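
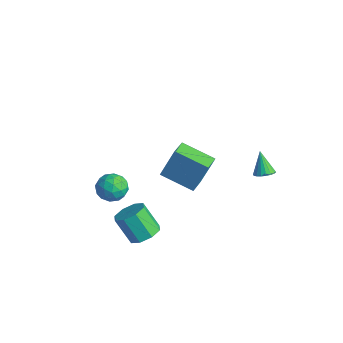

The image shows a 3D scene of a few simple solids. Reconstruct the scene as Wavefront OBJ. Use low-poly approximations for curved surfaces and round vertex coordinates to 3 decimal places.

v 2.684 3.526 -0.191
v 3.184 3.276 0.12
v 1.956 3.714 1.131
v 3.245 3.554 0.114
v 3.196 3.827 0.048
v 3.044 4.04 -0.065
v 2.822 4.151 -0.203
v 2.572 4.139 -0.339
v 2.344 4.005 -0.446
v 2.183 3.777 -0.502
v 2.122 3.499 -0.496
v 2.171 3.226 -0.43
v 2.323 3.013 -0.317
v 2.545 2.902 -0.178
v 2.795 2.914 -0.042
v 3.023 3.047 0.064
v -3.524 -2.506 -2.687
v -2.585 -2.203 -2.845
v -2.975 -3.737 -1.795
v -2.036 -3.434 -1.953
v -2.649 -2.888 -1.383
v -2.988 -2.127 -1.934
v -2.572 -3.813 -2.706
v -2.911 -3.052 -3.257
v -1.997 -3.01 -2.857
v -2.044 -2.439 -2.039
v -3.516 -3.501 -2.601
v -3.563 -2.93 -1.783
v -3.103 -2.246 -2.844
v -2.457 -3.694 -1.796
v -2.817 -3.373 -1.46
v -2.266 -3.194 -1.553
v -3.339 -2.202 -2.309
v -2.788 -2.024 -2.402
v -2.825 -2.426 -1.542
v -2.772 -3.916 -2.238
v -2.221 -3.738 -2.331
v -3.294 -2.746 -3.087
v -2.743 -2.567 -3.18
v -2.735 -3.514 -3.098
v -2.205 -2.542 -2.944
v -1.883 -3.266 -2.42
v -2.198 -3.489 -2.863
v -2.397 -3.042 -3.187
v -2.233 -2.207 -2.463
v -1.911 -2.93 -1.939
v -2.27 -2.609 -1.604
v -2.47 -2.162 -1.928
v -1.888 -2.681 -2.47
v -3.649 -3.01 -2.701
v -3.327 -3.733 -2.177
v -3.09 -3.778 -2.712
v -3.29 -3.331 -3.036
v -3.677 -2.674 -2.22
v -3.355 -3.398 -1.696
v -3.163 -2.898 -1.453
v -3.362 -2.451 -1.777
v -3.672 -3.259 -2.17
v 1.744 -3.699 -2.476
v 2.301 -3.114 -1.957
v 1.373 -3.536 -0.485
v 0.816 -4.121 -1.004
v 1.712 -2.772 -2.231
v 0.783 -3.193 -0.759
v 1.141 -2.973 -2.648
v 0.213 -3.394 -1.177
v 0.924 -3.599 -2.964
v -0.004 -4.02 -1.493
v 1.187 -4.284 -2.995
v 0.259 -4.706 -1.523
v 1.777 -4.627 -2.721
v 0.848 -5.048 -1.249
v 2.347 -4.426 -2.303
v 1.419 -4.847 -0.832
v 2.564 -3.8 -1.987
v 1.636 -4.221 -0.516
v 1.553 -2.601 2.05
v 1.821 -1.846 3.861
v 0.818 -1.623 1.751
v 1.086 -0.868 3.562
v 3.194 -1.572 1.378
v 3.462 -0.817 3.189
v 2.459 -0.594 1.079
v 2.727 0.161 2.89
f 2 1 4
f 2 4 3
f 4 1 5
f 4 5 3
f 5 1 6
f 5 6 3
f 6 1 7
f 6 7 3
f 7 1 8
f 7 8 3
f 8 1 9
f 8 9 3
f 9 1 10
f 9 10 3
f 10 1 11
f 10 11 3
f 11 1 12
f 11 12 3
f 12 1 13
f 12 13 3
f 13 1 14
f 13 14 3
f 14 1 15
f 14 15 3
f 15 1 16
f 15 16 3
f 16 1 2
f 16 2 3
f 17 54 33
f 54 28 57
f 33 57 22
f 54 57 33
f 17 33 29
f 33 22 34
f 29 34 18
f 33 34 29
f 17 29 38
f 29 18 39
f 38 39 24
f 29 39 38
f 17 38 50
f 38 24 53
f 50 53 27
f 38 53 50
f 17 50 54
f 50 27 58
f 54 58 28
f 50 58 54
f 18 34 45
f 34 22 48
f 45 48 26
f 34 48 45
f 22 57 35
f 57 28 56
f 35 56 21
f 57 56 35
f 28 58 55
f 58 27 51
f 55 51 19
f 58 51 55
f 27 53 52
f 53 24 40
f 52 40 23
f 53 40 52
f 24 39 44
f 39 18 41
f 44 41 25
f 39 41 44
f 20 46 32
f 46 26 47
f 32 47 21
f 46 47 32
f 20 32 30
f 32 21 31
f 30 31 19
f 32 31 30
f 20 30 37
f 30 19 36
f 37 36 23
f 30 36 37
f 20 37 42
f 37 23 43
f 42 43 25
f 37 43 42
f 20 42 46
f 42 25 49
f 46 49 26
f 42 49 46
f 21 47 35
f 47 26 48
f 35 48 22
f 47 48 35
f 19 31 55
f 31 21 56
f 55 56 28
f 31 56 55
f 23 36 52
f 36 19 51
f 52 51 27
f 36 51 52
f 25 43 44
f 43 23 40
f 44 40 24
f 43 40 44
f 26 49 45
f 49 25 41
f 45 41 18
f 49 41 45
f 60 59 63
f 60 63 61
f 61 63 64
f 61 64 62
f 63 59 65
f 63 65 64
f 64 65 66
f 64 66 62
f 65 59 67
f 65 67 66
f 66 67 68
f 66 68 62
f 67 59 69
f 67 69 68
f 68 69 70
f 68 70 62
f 69 59 71
f 69 71 70
f 70 71 72
f 70 72 62
f 71 59 73
f 71 73 72
f 72 73 74
f 72 74 62
f 73 59 75
f 73 75 74
f 74 75 76
f 74 76 62
f 75 59 60
f 75 60 76
f 76 60 61
f 76 61 62
f 78 80 77
f 81 78 77
f 77 80 79
f 79 81 77
f 78 84 80
f 82 78 81
f 82 84 78
f 80 84 79
f 83 81 79
f 79 84 83
f 83 82 81
f 84 82 83



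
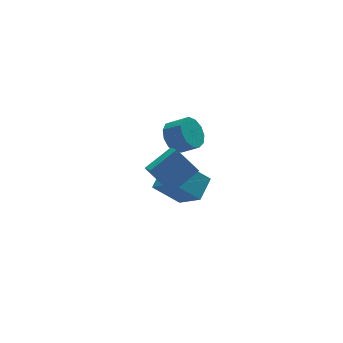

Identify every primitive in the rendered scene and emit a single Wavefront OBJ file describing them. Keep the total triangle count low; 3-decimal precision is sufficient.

v -2.003 0.612 2.918
v -1.536 0.301 2.114
v -0.87 -0.364 2.759
v -1.337 -0.052 3.562
v -1.262 0.747 2.291
v -0.596 0.082 2.935
v -1.223 1.15 2.666
v -0.557 0.485 3.311
v -1.431 1.382 3.122
v -0.766 0.717 3.766
v -1.822 1.37 3.512
v -1.156 0.705 4.157
v -2.269 1.117 3.714
v -1.604 0.453 4.358
v -2.632 0.705 3.663
v -1.967 0.04 4.307
v -2.795 0.262 3.376
v -2.13 -0.402 4.02
v -2.707 -0.069 2.943
v -2.042 -0.733 3.587
v -2.395 -0.184 2.502
v -1.729 -0.848 3.146
v -1.958 -0.046 2.193
v -1.293 -0.71 2.837
v -4.096 -0.829 2.174
v -2.48 -0.561 2.988
v -3.981 0.053 1.654
v -2.364 0.321 2.468
v -3.296 -1.701 0.872
v -1.679 -1.433 1.686
v -3.18 -0.819 0.352
v -1.564 -0.551 1.166
v -0.339 0.924 -3.083
v -1.632 1.584 -1.781
v -0.827 2.367 -4.3
v -2.12 3.027 -2.998
v 0.74 1.813 -2.462
v -0.553 2.473 -1.16
v 0.252 3.256 -3.679
v -1.041 3.916 -2.377
f 2 1 5
f 2 5 3
f 3 5 6
f 3 6 4
f 5 1 7
f 5 7 6
f 6 7 8
f 6 8 4
f 7 1 9
f 7 9 8
f 8 9 10
f 8 10 4
f 9 1 11
f 9 11 10
f 10 11 12
f 10 12 4
f 11 1 13
f 11 13 12
f 12 13 14
f 12 14 4
f 13 1 15
f 13 15 14
f 14 15 16
f 14 16 4
f 15 1 17
f 15 17 16
f 16 17 18
f 16 18 4
f 17 1 19
f 17 19 18
f 18 19 20
f 18 20 4
f 19 1 21
f 19 21 20
f 20 21 22
f 20 22 4
f 21 1 23
f 21 23 22
f 22 23 24
f 22 24 4
f 23 1 2
f 23 2 24
f 24 2 3
f 24 3 4
f 26 28 25
f 29 26 25
f 25 28 27
f 27 29 25
f 26 32 28
f 30 26 29
f 30 32 26
f 28 32 27
f 31 29 27
f 27 32 31
f 31 30 29
f 32 30 31
f 34 36 33
f 37 34 33
f 33 36 35
f 35 37 33
f 34 40 36
f 38 34 37
f 38 40 34
f 36 40 35
f 39 37 35
f 35 40 39
f 39 38 37
f 40 38 39



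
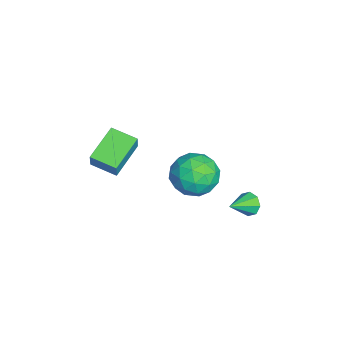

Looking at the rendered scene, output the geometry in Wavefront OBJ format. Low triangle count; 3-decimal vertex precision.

v 0.404 -3.05 2.031
v 0.731 -3.038 2.773
v 0.858 -2.083 1.816
v 1.185 -2.071 2.557
v 1.675 -3.769 1.483
v 2.002 -3.757 2.224
v 2.129 -2.802 1.267
v 2.456 -2.79 2.009
v 1.895 1.995 -0.59
v 2.194 1.967 -1.026
v 2.585 1.265 -0.07
v 2.315 2.26 -0.774
v 2.19 2.399 -0.414
v 1.892 2.3 -0.156
v 1.596 2.023 -0.153
v 1.475 1.729 -0.405
v 1.601 1.591 -0.766
v 1.898 1.689 -1.023
v -0.85 0.352 -0.606
v -0.023 0.951 -0.468
v 0.143 -0.971 -0.812
v 0.97 -0.372 -0.674
v 0.338 -0.568 0.116
v -0.275 0.25 0.243
v 0.395 -0.27 -1.523
v -0.218 0.548 -1.396
v 0.747 0.567 -1.035
v 0.711 0.383 -0.022
v -0.591 -0.403 -1.258
v -0.627 -0.587 -0.245
v -0.524 0.768 -0.519
v 0.644 -0.788 -0.761
v 0.272 -0.903 -0.297
v 0.759 -0.551 -0.216
v -0.672 0.356 -0.101
v -0.186 0.708 -0.02
v 0.026 -0.185 0.324
v 0.306 -0.728 -1.26
v 0.792 -0.376 -1.179
v -0.639 0.531 -1.064
v -0.152 0.883 -0.983
v 0.094 0.165 -1.604
v 0.415 0.894 -0.771
v 0.998 0.116 -0.892
v 0.661 0.176 -1.392
v 0.3 0.657 -1.317
v 0.394 0.786 -0.176
v 0.978 0.008 -0.297
v 0.607 -0.107 0.168
v 0.246 0.374 0.242
v 0.846 0.56 -0.509
v -0.858 -0.028 -0.983
v -0.274 -0.806 -1.104
v -0.126 -0.394 -1.522
v -0.487 0.087 -1.448
v -0.878 -0.136 -0.388
v -0.295 -0.914 -0.509
v -0.18 -0.677 0.037
v -0.541 -0.196 0.112
v -0.726 -0.58 -0.771
f 2 4 1
f 5 2 1
f 1 4 3
f 3 5 1
f 2 8 4
f 6 2 5
f 6 8 2
f 4 8 3
f 7 5 3
f 3 8 7
f 7 6 5
f 8 6 7
f 10 9 12
f 10 12 11
f 12 9 13
f 12 13 11
f 13 9 14
f 13 14 11
f 14 9 15
f 14 15 11
f 15 9 16
f 15 16 11
f 16 9 17
f 16 17 11
f 17 9 18
f 17 18 11
f 18 9 10
f 18 10 11
f 19 56 35
f 56 30 59
f 35 59 24
f 56 59 35
f 19 35 31
f 35 24 36
f 31 36 20
f 35 36 31
f 19 31 40
f 31 20 41
f 40 41 26
f 31 41 40
f 19 40 52
f 40 26 55
f 52 55 29
f 40 55 52
f 19 52 56
f 52 29 60
f 56 60 30
f 52 60 56
f 20 36 47
f 36 24 50
f 47 50 28
f 36 50 47
f 24 59 37
f 59 30 58
f 37 58 23
f 59 58 37
f 30 60 57
f 60 29 53
f 57 53 21
f 60 53 57
f 29 55 54
f 55 26 42
f 54 42 25
f 55 42 54
f 26 41 46
f 41 20 43
f 46 43 27
f 41 43 46
f 22 48 34
f 48 28 49
f 34 49 23
f 48 49 34
f 22 34 32
f 34 23 33
f 32 33 21
f 34 33 32
f 22 32 39
f 32 21 38
f 39 38 25
f 32 38 39
f 22 39 44
f 39 25 45
f 44 45 27
f 39 45 44
f 22 44 48
f 44 27 51
f 48 51 28
f 44 51 48
f 23 49 37
f 49 28 50
f 37 50 24
f 49 50 37
f 21 33 57
f 33 23 58
f 57 58 30
f 33 58 57
f 25 38 54
f 38 21 53
f 54 53 29
f 38 53 54
f 27 45 46
f 45 25 42
f 46 42 26
f 45 42 46
f 28 51 47
f 51 27 43
f 47 43 20
f 51 43 47



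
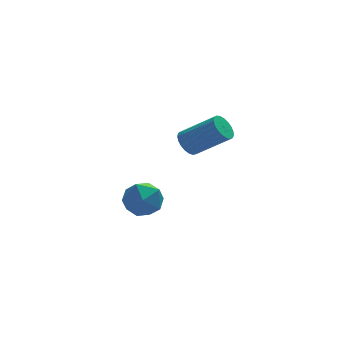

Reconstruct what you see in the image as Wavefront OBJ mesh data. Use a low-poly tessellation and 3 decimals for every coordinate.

v -3.383 3.172 -2.646
v -2.641 3.264 -3.339
v -2.959 1.596 -2.401
v -2.217 1.688 -3.094
v -2.145 2.176 -2.201
v -2.407 3.15 -2.353
v -3.193 1.71 -3.387
v -3.455 2.684 -3.539
v -2.523 2.36 -3.797
v -1.875 2.648 -3.064
v -3.725 2.212 -2.676
v -3.077 2.5 -1.943
v -1.321 0.521 1.425
v -1.041 0.224 0.919
v 0.302 -0.398 2.03
v 0.021 -0.101 2.535
v -0.923 0.467 0.914
v 0.419 -0.155 2.024
v -0.874 0.72 0.996
v 0.468 0.098 2.107
v -0.903 0.938 1.153
v 0.439 0.316 2.264
v -1.004 1.085 1.357
v 0.338 0.462 2.468
v -1.16 1.133 1.572
v 0.183 0.511 2.683
v -1.343 1.076 1.762
v -0.001 0.454 2.873
v -1.523 0.923 1.894
v -0.181 0.301 3.005
v -1.668 0.701 1.944
v -0.326 0.078 3.055
v -1.753 0.447 1.905
v -0.411 -0.175 3.016
v -1.763 0.206 1.782
v -0.421 -0.416 2.893
v -1.697 0.02 1.598
v -0.355 -0.602 2.709
v -1.566 -0.08 1.384
v -0.224 -0.702 2.494
v -1.392 -0.075 1.176
v -0.05 -0.698 2.287
v -1.207 0.032 1.012
v 0.136 -0.59 2.123
f 1 12 6
f 1 6 2
f 1 2 8
f 1 8 11
f 1 11 12
f 2 6 10
f 6 12 5
f 12 11 3
f 11 8 7
f 8 2 9
f 4 10 5
f 4 5 3
f 4 3 7
f 4 7 9
f 4 9 10
f 5 10 6
f 3 5 12
f 7 3 11
f 9 7 8
f 10 9 2
f 14 13 17
f 14 17 15
f 15 17 18
f 15 18 16
f 17 13 19
f 17 19 18
f 18 19 20
f 18 20 16
f 19 13 21
f 19 21 20
f 20 21 22
f 20 22 16
f 21 13 23
f 21 23 22
f 22 23 24
f 22 24 16
f 23 13 25
f 23 25 24
f 24 25 26
f 24 26 16
f 25 13 27
f 25 27 26
f 26 27 28
f 26 28 16
f 27 13 29
f 27 29 28
f 28 29 30
f 28 30 16
f 29 13 31
f 29 31 30
f 30 31 32
f 30 32 16
f 31 13 33
f 31 33 32
f 32 33 34
f 32 34 16
f 33 13 35
f 33 35 34
f 34 35 36
f 34 36 16
f 35 13 37
f 35 37 36
f 36 37 38
f 36 38 16
f 37 13 39
f 37 39 38
f 38 39 40
f 38 40 16
f 39 13 41
f 39 41 40
f 40 41 42
f 40 42 16
f 41 13 43
f 41 43 42
f 42 43 44
f 42 44 16
f 43 13 14
f 43 14 44
f 44 14 15
f 44 15 16



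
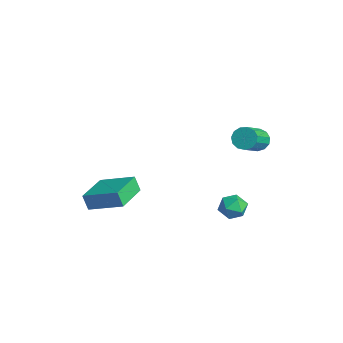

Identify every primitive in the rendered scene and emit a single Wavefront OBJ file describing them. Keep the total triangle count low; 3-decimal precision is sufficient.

v -2.569 -3.252 -2.667
v -2.834 -3.41 -1.907
v -1.438 -2.065 -2.025
v -1.703 -2.224 -1.265
v -1.297 -4.556 -2.495
v -1.562 -4.715 -1.735
v -0.166 -3.37 -1.853
v -0.431 -3.528 -1.093
v 1.763 1.987 2.202
v 2.08 2.435 2.419
v 2.873 1.461 3.274
v 2.557 1.013 3.058
v 1.818 2.399 2.621
v 2.612 1.425 3.476
v 1.539 2.232 2.69
v 2.333 1.258 3.545
v 1.331 1.987 2.604
v 2.125 1.014 3.459
v 1.26 1.742 2.391
v 2.054 0.769 3.246
v 1.349 1.575 2.118
v 2.143 0.601 2.973
v 1.57 1.539 1.871
v 2.363 0.565 2.727
v 1.851 1.644 1.73
v 2.645 0.67 2.586
v 2.105 1.859 1.739
v 2.899 0.885 2.594
v 2.25 2.114 1.895
v 3.044 1.14 2.75
v 2.241 2.329 2.148
v 3.035 1.355 3.004
v 2.291 0.252 -0.881
v 2.552 0.698 -0.417
v 3.328 0.022 -1.243
v 3.589 0.468 -0.779
v 3.3 -0.126 -0.566
v 2.659 0.016 -0.342
v 3.221 0.704 -1.318
v 2.58 0.846 -1.094
v 3.127 0.977 -0.687
v 3.175 0.464 -0.222
v 2.705 0.256 -1.438
v 2.753 -0.257 -0.973
f 2 4 1
f 5 2 1
f 1 4 3
f 3 5 1
f 2 8 4
f 6 2 5
f 6 8 2
f 4 8 3
f 7 5 3
f 3 8 7
f 7 6 5
f 8 6 7
f 10 9 13
f 10 13 11
f 11 13 14
f 11 14 12
f 13 9 15
f 13 15 14
f 14 15 16
f 14 16 12
f 15 9 17
f 15 17 16
f 16 17 18
f 16 18 12
f 17 9 19
f 17 19 18
f 18 19 20
f 18 20 12
f 19 9 21
f 19 21 20
f 20 21 22
f 20 22 12
f 21 9 23
f 21 23 22
f 22 23 24
f 22 24 12
f 23 9 25
f 23 25 24
f 24 25 26
f 24 26 12
f 25 9 27
f 25 27 26
f 26 27 28
f 26 28 12
f 27 9 29
f 27 29 28
f 28 29 30
f 28 30 12
f 29 9 31
f 29 31 30
f 30 31 32
f 30 32 12
f 31 9 10
f 31 10 32
f 32 10 11
f 32 11 12
f 33 44 38
f 33 38 34
f 33 34 40
f 33 40 43
f 33 43 44
f 34 38 42
f 38 44 37
f 44 43 35
f 43 40 39
f 40 34 41
f 36 42 37
f 36 37 35
f 36 35 39
f 36 39 41
f 36 41 42
f 37 42 38
f 35 37 44
f 39 35 43
f 41 39 40
f 42 41 34



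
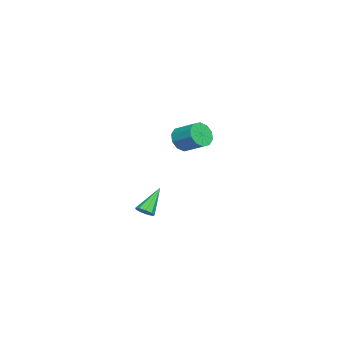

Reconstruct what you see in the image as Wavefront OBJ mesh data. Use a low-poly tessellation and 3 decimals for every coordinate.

v 3.859 -0.94 -0.909
v 4.258 -0.796 -0.625
v 2.821 -0.46 0.309
v 4.149 -0.53 -0.823
v 3.905 -0.455 -1.06
v 3.639 -0.608 -1.227
v 3.476 -0.916 -1.245
v 3.492 -1.235 -1.105
v 3.68 -1.416 -0.874
v 3.951 -1.375 -0.658
v 4.179 -1.13 -0.56
v -3.211 -0.842 1.353
v -2.503 -0.954 0.976
v -2.001 0.15 1.59
v -2.709 0.262 1.967
v -2.788 -0.663 0.685
v -2.286 0.441 1.3
v -3.235 -0.44 0.65
v -2.733 0.664 1.264
v -3.673 -0.371 0.883
v -3.171 0.734 1.497
v -3.934 -0.482 1.295
v -3.432 0.623 1.91
v -3.919 -0.73 1.73
v -3.417 0.374 2.344
v -3.634 -1.021 2.02
v -3.132 0.083 2.635
v -3.187 -1.244 2.056
v -2.685 -0.14 2.67
v -2.749 -1.314 1.823
v -2.247 -0.209 2.437
v -2.488 -1.203 1.41
v -1.986 -0.098 2.025
f 2 1 4
f 2 4 3
f 4 1 5
f 4 5 3
f 5 1 6
f 5 6 3
f 6 1 7
f 6 7 3
f 7 1 8
f 7 8 3
f 8 1 9
f 8 9 3
f 9 1 10
f 9 10 3
f 10 1 11
f 10 11 3
f 11 1 2
f 11 2 3
f 13 12 16
f 13 16 14
f 14 16 17
f 14 17 15
f 16 12 18
f 16 18 17
f 17 18 19
f 17 19 15
f 18 12 20
f 18 20 19
f 19 20 21
f 19 21 15
f 20 12 22
f 20 22 21
f 21 22 23
f 21 23 15
f 22 12 24
f 22 24 23
f 23 24 25
f 23 25 15
f 24 12 26
f 24 26 25
f 25 26 27
f 25 27 15
f 26 12 28
f 26 28 27
f 27 28 29
f 27 29 15
f 28 12 30
f 28 30 29
f 29 30 31
f 29 31 15
f 30 12 32
f 30 32 31
f 31 32 33
f 31 33 15
f 32 12 13
f 32 13 33
f 33 13 14
f 33 14 15



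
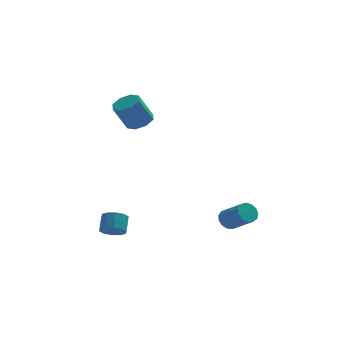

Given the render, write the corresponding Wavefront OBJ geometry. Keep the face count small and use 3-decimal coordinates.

v -2.125 3.233 2.475
v -1.441 3.47 2.861
v -2.192 3.203 4.352
v -2.875 2.967 3.965
v -1.832 3.948 2.75
v -2.583 3.681 4.241
v -2.394 4.008 2.478
v -3.145 3.741 3.968
v -2.798 3.614 2.203
v -3.549 3.347 3.694
v -2.808 2.997 2.088
v -3.559 2.73 3.579
v -2.417 2.519 2.199
v -3.168 2.252 3.69
v -1.855 2.459 2.472
v -2.606 2.192 3.962
v -1.451 2.853 2.746
v -2.202 2.586 4.237
v -3.742 -0.489 -3.768
v -3.29 -0.912 -3.4
v -3.146 -0.153 -2.704
v -3.598 0.269 -3.072
v -3.052 -0.683 -3.699
v -2.908 0.076 -3.003
v -3.078 -0.381 -4.024
v -2.934 0.378 -3.327
v -3.357 -0.119 -4.251
v -3.213 0.64 -3.555
v -3.783 0.001 -4.294
v -3.64 0.76 -3.598
v -4.194 -0.067 -4.136
v -4.05 0.692 -3.44
v -4.432 -0.296 -3.837
v -4.288 0.463 -3.141
v -4.406 -0.598 -3.513
v -4.262 0.161 -2.816
v -4.127 -0.86 -3.285
v -3.983 -0.101 -2.589
v -3.7 -0.98 -3.242
v -3.557 -0.221 -2.546
v 2.202 -0.302 -3.21
v 2.656 -0.349 -3.673
v 3.552 -1.345 -2.692
v 3.098 -1.298 -2.23
v 2.749 -0.062 -3.466
v 3.645 -1.057 -2.485
v 2.668 0.15 -3.178
v 3.564 -0.846 -2.197
v 2.44 0.217 -2.9
v 3.335 -0.779 -1.919
v 2.135 0.12 -2.72
v 3.031 -0.876 -1.74
v 1.852 -0.111 -2.697
v 2.748 -1.107 -1.716
v 1.68 -0.403 -2.836
v 2.576 -1.399 -1.856
v 1.674 -0.663 -3.094
v 2.57 -1.659 -2.114
v 1.835 -0.808 -3.389
v 2.731 -1.804 -2.409
v 2.113 -0.793 -3.627
v 3.009 -1.789 -2.647
v 2.419 -0.622 -3.733
v 3.315 -1.617 -2.753
f 2 1 5
f 2 5 3
f 3 5 6
f 3 6 4
f 5 1 7
f 5 7 6
f 6 7 8
f 6 8 4
f 7 1 9
f 7 9 8
f 8 9 10
f 8 10 4
f 9 1 11
f 9 11 10
f 10 11 12
f 10 12 4
f 11 1 13
f 11 13 12
f 12 13 14
f 12 14 4
f 13 1 15
f 13 15 14
f 14 15 16
f 14 16 4
f 15 1 17
f 15 17 16
f 16 17 18
f 16 18 4
f 17 1 2
f 17 2 18
f 18 2 3
f 18 3 4
f 20 19 23
f 20 23 21
f 21 23 24
f 21 24 22
f 23 19 25
f 23 25 24
f 24 25 26
f 24 26 22
f 25 19 27
f 25 27 26
f 26 27 28
f 26 28 22
f 27 19 29
f 27 29 28
f 28 29 30
f 28 30 22
f 29 19 31
f 29 31 30
f 30 31 32
f 30 32 22
f 31 19 33
f 31 33 32
f 32 33 34
f 32 34 22
f 33 19 35
f 33 35 34
f 34 35 36
f 34 36 22
f 35 19 37
f 35 37 36
f 36 37 38
f 36 38 22
f 37 19 39
f 37 39 38
f 38 39 40
f 38 40 22
f 39 19 20
f 39 20 40
f 40 20 21
f 40 21 22
f 42 41 45
f 42 45 43
f 43 45 46
f 43 46 44
f 45 41 47
f 45 47 46
f 46 47 48
f 46 48 44
f 47 41 49
f 47 49 48
f 48 49 50
f 48 50 44
f 49 41 51
f 49 51 50
f 50 51 52
f 50 52 44
f 51 41 53
f 51 53 52
f 52 53 54
f 52 54 44
f 53 41 55
f 53 55 54
f 54 55 56
f 54 56 44
f 55 41 57
f 55 57 56
f 56 57 58
f 56 58 44
f 57 41 59
f 57 59 58
f 58 59 60
f 58 60 44
f 59 41 61
f 59 61 60
f 60 61 62
f 60 62 44
f 61 41 63
f 61 63 62
f 62 63 64
f 62 64 44
f 63 41 42
f 63 42 64
f 64 42 43
f 64 43 44



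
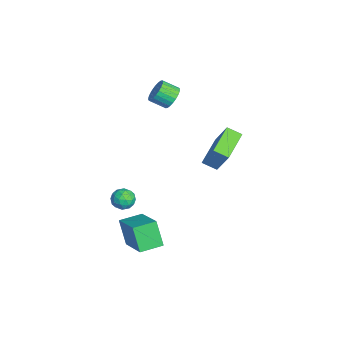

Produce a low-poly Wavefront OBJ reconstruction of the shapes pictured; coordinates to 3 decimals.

v -1.782 -3.964 -2.616
v -1.424 -3.365 -2.717
v -0.916 -4.555 -3.063
v -0.558 -3.956 -3.164
v -0.67 -4.194 -2.51
v -1.206 -3.829 -2.234
v -1.134 -4.091 -3.546
v -1.67 -3.726 -3.27
v -1.024 -3.444 -3.291
v -0.738 -3.507 -2.651
v -1.602 -4.413 -3.129
v -1.316 -4.476 -2.489
v -1.679 -3.612 -2.627
v -0.661 -4.308 -3.153
v -0.727 -4.448 -2.768
v -0.517 -4.096 -2.827
v -1.55 -3.885 -2.344
v -1.341 -3.533 -2.403
v -0.897 -4.021 -2.281
v -0.999 -4.387 -3.377
v -0.79 -4.035 -3.436
v -1.823 -3.824 -2.953
v -1.613 -3.472 -3.012
v -1.443 -3.899 -3.499
v -1.234 -3.307 -3.024
v -0.725 -3.654 -3.287
v -1.063 -3.734 -3.512
v -1.378 -3.519 -3.349
v -1.065 -3.344 -2.648
v -0.556 -3.692 -2.91
v -0.622 -3.832 -2.526
v -0.937 -3.617 -2.364
v -0.83 -3.39 -2.985
v -1.784 -4.228 -2.87
v -1.275 -4.576 -3.132
v -1.403 -4.303 -3.416
v -1.718 -4.088 -3.254
v -1.615 -4.266 -2.493
v -1.106 -4.613 -2.756
v -0.962 -4.401 -2.431
v -1.277 -4.186 -2.268
v -1.51 -4.53 -2.795
v -3.67 -1.217 3.101
v -2.965 -1.385 3.013
v -3.105 -2.251 3.551
v -3.81 -2.083 3.639
v -2.957 -1.235 3.255
v -3.096 -2.102 3.794
v -3.057 -1.083 3.474
v -3.197 -1.95 4.013
v -3.251 -0.951 3.636
v -3.39 -1.818 4.175
v -3.508 -0.86 3.717
v -3.648 -1.727 4.255
v -3.79 -0.823 3.703
v -3.93 -1.69 4.242
v -4.054 -0.846 3.599
v -4.194 -1.712 4.137
v -4.26 -0.925 3.418
v -4.399 -1.792 3.956
v -4.375 -1.049 3.189
v -4.515 -1.915 3.727
v -4.384 -1.198 2.946
v -4.523 -2.065 3.485
v -4.283 -1.35 2.727
v -4.423 -2.217 3.266
v -4.09 -1.482 2.565
v -4.229 -2.349 3.104
v -3.832 -1.573 2.485
v -3.972 -2.44 3.023
v -3.55 -1.61 2.498
v -3.69 -2.477 3.037
v -3.286 -1.588 2.603
v -3.426 -2.454 3.141
v -3.081 -1.508 2.784
v -3.22 -2.375 3.322
v 0.105 0.007 0.825
v -1.403 0.824 1.406
v 0.367 0.759 0.45
v -1.14 1.575 1.031
v 1 0.505 2.449
v -0.507 1.321 3.03
v 1.263 1.256 2.074
v -0.245 2.073 2.655
v 2.144 -3.964 -3.704
v 1.532 -4.281 -2.316
v 1.71 -2.773 -3.624
v 1.097 -3.09 -2.236
v 4.003 -3.35 -2.744
v 3.39 -3.667 -1.356
v 3.568 -2.159 -2.664
v 2.956 -2.476 -1.276
f 1 38 17
f 38 12 41
f 17 41 6
f 38 41 17
f 1 17 13
f 17 6 18
f 13 18 2
f 17 18 13
f 1 13 22
f 13 2 23
f 22 23 8
f 13 23 22
f 1 22 34
f 22 8 37
f 34 37 11
f 22 37 34
f 1 34 38
f 34 11 42
f 38 42 12
f 34 42 38
f 2 18 29
f 18 6 32
f 29 32 10
f 18 32 29
f 6 41 19
f 41 12 40
f 19 40 5
f 41 40 19
f 12 42 39
f 42 11 35
f 39 35 3
f 42 35 39
f 11 37 36
f 37 8 24
f 36 24 7
f 37 24 36
f 8 23 28
f 23 2 25
f 28 25 9
f 23 25 28
f 4 30 16
f 30 10 31
f 16 31 5
f 30 31 16
f 4 16 14
f 16 5 15
f 14 15 3
f 16 15 14
f 4 14 21
f 14 3 20
f 21 20 7
f 14 20 21
f 4 21 26
f 21 7 27
f 26 27 9
f 21 27 26
f 4 26 30
f 26 9 33
f 30 33 10
f 26 33 30
f 5 31 19
f 31 10 32
f 19 32 6
f 31 32 19
f 3 15 39
f 15 5 40
f 39 40 12
f 15 40 39
f 7 20 36
f 20 3 35
f 36 35 11
f 20 35 36
f 9 27 28
f 27 7 24
f 28 24 8
f 27 24 28
f 10 33 29
f 33 9 25
f 29 25 2
f 33 25 29
f 44 43 47
f 44 47 45
f 45 47 48
f 45 48 46
f 47 43 49
f 47 49 48
f 48 49 50
f 48 50 46
f 49 43 51
f 49 51 50
f 50 51 52
f 50 52 46
f 51 43 53
f 51 53 52
f 52 53 54
f 52 54 46
f 53 43 55
f 53 55 54
f 54 55 56
f 54 56 46
f 55 43 57
f 55 57 56
f 56 57 58
f 56 58 46
f 57 43 59
f 57 59 58
f 58 59 60
f 58 60 46
f 59 43 61
f 59 61 60
f 60 61 62
f 60 62 46
f 61 43 63
f 61 63 62
f 62 63 64
f 62 64 46
f 63 43 65
f 63 65 64
f 64 65 66
f 64 66 46
f 65 43 67
f 65 67 66
f 66 67 68
f 66 68 46
f 67 43 69
f 67 69 68
f 68 69 70
f 68 70 46
f 69 43 71
f 69 71 70
f 70 71 72
f 70 72 46
f 71 43 73
f 71 73 72
f 72 73 74
f 72 74 46
f 73 43 75
f 73 75 74
f 74 75 76
f 74 76 46
f 75 43 44
f 75 44 76
f 76 44 45
f 76 45 46
f 78 80 77
f 81 78 77
f 77 80 79
f 79 81 77
f 78 84 80
f 82 78 81
f 82 84 78
f 80 84 79
f 83 81 79
f 79 84 83
f 83 82 81
f 84 82 83
f 86 88 85
f 89 86 85
f 85 88 87
f 87 89 85
f 86 92 88
f 90 86 89
f 90 92 86
f 88 92 87
f 91 89 87
f 87 92 91
f 91 90 89
f 92 90 91



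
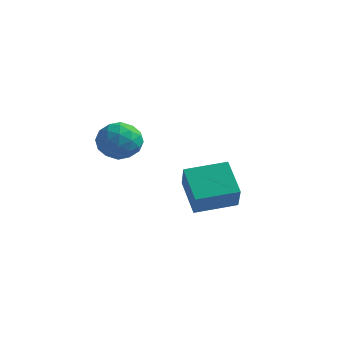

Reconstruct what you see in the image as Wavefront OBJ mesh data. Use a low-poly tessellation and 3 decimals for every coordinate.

v -2.484 -0.429 -1.4
v -3.61 0.512 -0.29
v -1.122 0.901 -1.146
v -2.249 1.842 -0.036
v -1.951 -1.202 -0.204
v -3.078 -0.261 0.906
v -0.59 0.128 0.05
v -1.716 1.069 1.16
v -3.823 -3.118 3.345
v -2.964 -3.506 3.675
v -4.596 -4.474 3.765
v -3.737 -4.862 4.095
v -4.161 -4.101 4.583
v -3.683 -3.263 4.324
v -3.877 -4.717 3.116
v -3.399 -3.879 2.857
v -2.997 -4.494 3.533
v -3.172 -4.113 4.44
v -4.388 -3.867 3
v -4.563 -3.486 3.907
v -3.326 -3.193 3.473
v -4.234 -4.787 3.967
v -4.484 -4.34 4.254
v -3.978 -4.568 4.448
v -3.748 -3.05 3.854
v -3.243 -3.278 4.048
v -3.947 -3.628 4.582
v -4.317 -4.702 3.392
v -3.812 -4.93 3.586
v -3.582 -3.412 2.992
v -3.076 -3.64 3.186
v -3.613 -4.352 2.858
v -2.84 -4.002 3.583
v -3.294 -4.799 3.83
v -3.377 -4.714 3.255
v -3.096 -4.221 3.103
v -2.943 -3.778 4.116
v -3.397 -4.575 4.363
v -3.647 -4.128 4.65
v -3.366 -3.635 4.498
v -2.963 -4.359 4.033
v -4.163 -3.405 3.077
v -4.617 -4.202 3.324
v -4.194 -4.345 2.942
v -3.913 -3.852 2.79
v -4.266 -3.181 3.61
v -4.72 -3.978 3.857
v -4.464 -3.759 4.337
v -4.183 -3.266 4.185
v -4.597 -3.621 3.407
f 2 4 1
f 5 2 1
f 1 4 3
f 3 5 1
f 2 8 4
f 6 2 5
f 6 8 2
f 4 8 3
f 7 5 3
f 3 8 7
f 7 6 5
f 8 6 7
f 9 46 25
f 46 20 49
f 25 49 14
f 46 49 25
f 9 25 21
f 25 14 26
f 21 26 10
f 25 26 21
f 9 21 30
f 21 10 31
f 30 31 16
f 21 31 30
f 9 30 42
f 30 16 45
f 42 45 19
f 30 45 42
f 9 42 46
f 42 19 50
f 46 50 20
f 42 50 46
f 10 26 37
f 26 14 40
f 37 40 18
f 26 40 37
f 14 49 27
f 49 20 48
f 27 48 13
f 49 48 27
f 20 50 47
f 50 19 43
f 47 43 11
f 50 43 47
f 19 45 44
f 45 16 32
f 44 32 15
f 45 32 44
f 16 31 36
f 31 10 33
f 36 33 17
f 31 33 36
f 12 38 24
f 38 18 39
f 24 39 13
f 38 39 24
f 12 24 22
f 24 13 23
f 22 23 11
f 24 23 22
f 12 22 29
f 22 11 28
f 29 28 15
f 22 28 29
f 12 29 34
f 29 15 35
f 34 35 17
f 29 35 34
f 12 34 38
f 34 17 41
f 38 41 18
f 34 41 38
f 13 39 27
f 39 18 40
f 27 40 14
f 39 40 27
f 11 23 47
f 23 13 48
f 47 48 20
f 23 48 47
f 15 28 44
f 28 11 43
f 44 43 19
f 28 43 44
f 17 35 36
f 35 15 32
f 36 32 16
f 35 32 36
f 18 41 37
f 41 17 33
f 37 33 10
f 41 33 37



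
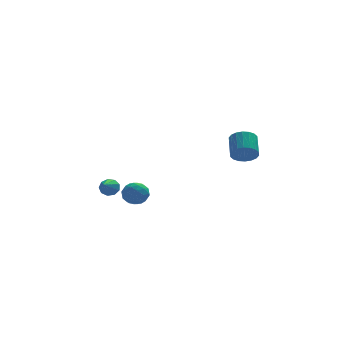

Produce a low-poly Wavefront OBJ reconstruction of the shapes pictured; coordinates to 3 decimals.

v -3.123 4.555 -4.138
v -2.765 4.713 -3.644
v -3.737 3.145 -3.242
v -3.151 4.901 -3.613
v -3.524 4.928 -3.827
v -3.709 4.78 -4.187
v -3.62 4.526 -4.524
v -3.298 4.287 -4.68
v -2.894 4.172 -4.583
v -2.597 4.237 -4.278
v -2.546 4.451 -3.907
v -3.152 -2.918 -1.085
v -2.635 -3.471 -1.343
v -3.905 -3.849 -0.597
v -3.388 -4.402 -0.855
v -3.184 -3.911 -0.258
v -2.719 -3.336 -0.559
v -3.821 -3.984 -1.381
v -3.356 -3.409 -1.682
v -3.049 -4.13 -1.525
v -2.655 -4.085 -0.831
v -3.885 -3.235 -1.109
v -3.491 -3.19 -0.415
v -2.828 -3.113 -1.257
v -3.712 -4.207 -0.683
v -3.593 -3.919 -0.332
v -3.289 -4.244 -0.484
v -2.877 -3.033 -0.796
v -2.573 -3.358 -0.948
v -2.895 -3.617 -0.31
v -3.967 -3.962 -0.992
v -3.663 -4.287 -1.144
v -3.251 -3.076 -1.456
v -2.947 -3.401 -1.608
v -3.645 -3.703 -1.63
v -2.767 -3.825 -1.515
v -3.209 -4.372 -1.229
v -3.464 -4.127 -1.538
v -3.191 -3.788 -1.715
v -2.535 -3.798 -1.108
v -2.978 -4.346 -0.821
v -2.858 -4.057 -0.47
v -2.584 -3.719 -0.647
v -2.779 -4.186 -1.215
v -3.562 -2.974 -1.119
v -4.005 -3.522 -0.832
v -3.956 -3.601 -1.293
v -3.682 -3.263 -1.47
v -3.331 -2.948 -0.711
v -3.773 -3.495 -0.425
v -3.349 -3.532 -0.225
v -3.076 -3.193 -0.402
v -3.761 -3.134 -0.725
v 2.681 -3.743 1.388
v 3.143 -3.488 0.801
v 3.382 -2.301 1.505
v 2.919 -2.557 2.092
v 2.826 -3.369 0.708
v 3.064 -2.182 1.412
v 2.48 -3.324 0.749
v 2.718 -2.137 1.453
v 2.173 -3.362 0.918
v 2.411 -2.176 1.622
v 1.968 -3.476 1.179
v 2.206 -2.29 1.883
v 1.903 -3.643 1.482
v 2.141 -2.456 2.186
v 1.993 -3.829 1.766
v 2.231 -2.643 2.47
v 2.218 -3.999 1.975
v 2.457 -2.812 2.679
v 2.536 -4.118 2.068
v 2.774 -2.931 2.772
v 2.882 -4.163 2.027
v 3.12 -2.976 2.731
v 3.189 -4.124 1.858
v 3.427 -2.938 2.562
v 3.394 -4.01 1.597
v 3.632 -2.824 2.301
v 3.459 -3.844 1.294
v 3.697 -2.657 1.998
v 3.369 -3.657 1.01
v 3.607 -2.471 1.714
f 2 1 4
f 2 4 3
f 4 1 5
f 4 5 3
f 5 1 6
f 5 6 3
f 6 1 7
f 6 7 3
f 7 1 8
f 7 8 3
f 8 1 9
f 8 9 3
f 9 1 10
f 9 10 3
f 10 1 11
f 10 11 3
f 11 1 2
f 11 2 3
f 12 49 28
f 49 23 52
f 28 52 17
f 49 52 28
f 12 28 24
f 28 17 29
f 24 29 13
f 28 29 24
f 12 24 33
f 24 13 34
f 33 34 19
f 24 34 33
f 12 33 45
f 33 19 48
f 45 48 22
f 33 48 45
f 12 45 49
f 45 22 53
f 49 53 23
f 45 53 49
f 13 29 40
f 29 17 43
f 40 43 21
f 29 43 40
f 17 52 30
f 52 23 51
f 30 51 16
f 52 51 30
f 23 53 50
f 53 22 46
f 50 46 14
f 53 46 50
f 22 48 47
f 48 19 35
f 47 35 18
f 48 35 47
f 19 34 39
f 34 13 36
f 39 36 20
f 34 36 39
f 15 41 27
f 41 21 42
f 27 42 16
f 41 42 27
f 15 27 25
f 27 16 26
f 25 26 14
f 27 26 25
f 15 25 32
f 25 14 31
f 32 31 18
f 25 31 32
f 15 32 37
f 32 18 38
f 37 38 20
f 32 38 37
f 15 37 41
f 37 20 44
f 41 44 21
f 37 44 41
f 16 42 30
f 42 21 43
f 30 43 17
f 42 43 30
f 14 26 50
f 26 16 51
f 50 51 23
f 26 51 50
f 18 31 47
f 31 14 46
f 47 46 22
f 31 46 47
f 20 38 39
f 38 18 35
f 39 35 19
f 38 35 39
f 21 44 40
f 44 20 36
f 40 36 13
f 44 36 40
f 55 54 58
f 55 58 56
f 56 58 59
f 56 59 57
f 58 54 60
f 58 60 59
f 59 60 61
f 59 61 57
f 60 54 62
f 60 62 61
f 61 62 63
f 61 63 57
f 62 54 64
f 62 64 63
f 63 64 65
f 63 65 57
f 64 54 66
f 64 66 65
f 65 66 67
f 65 67 57
f 66 54 68
f 66 68 67
f 67 68 69
f 67 69 57
f 68 54 70
f 68 70 69
f 69 70 71
f 69 71 57
f 70 54 72
f 70 72 71
f 71 72 73
f 71 73 57
f 72 54 74
f 72 74 73
f 73 74 75
f 73 75 57
f 74 54 76
f 74 76 75
f 75 76 77
f 75 77 57
f 76 54 78
f 76 78 77
f 77 78 79
f 77 79 57
f 78 54 80
f 78 80 79
f 79 80 81
f 79 81 57
f 80 54 82
f 80 82 81
f 81 82 83
f 81 83 57
f 82 54 55
f 82 55 83
f 83 55 56
f 83 56 57



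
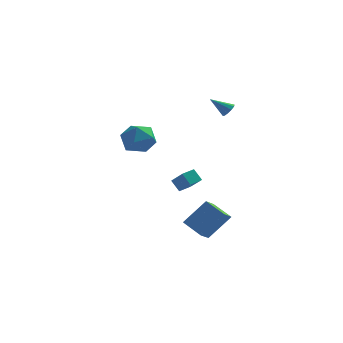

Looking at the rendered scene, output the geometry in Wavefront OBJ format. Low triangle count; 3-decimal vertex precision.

v 1.275 1.168 3.277
v 1.606 0.987 3.65
v 0.225 0.992 4.123
v 1.58 1.311 3.686
v 1.439 1.581 3.565
v 1.234 1.693 3.335
v 1.046 1.604 3.083
v 0.945 1.349 2.904
v 0.97 1.024 2.868
v 1.112 0.754 2.988
v 1.316 0.642 3.219
v 1.504 0.731 3.471
v -3.743 1.287 0.993
v -3.141 0.715 1.828
v -4.379 -0.375 0.312
v -3.777 -0.947 1.147
v -4.711 -0.292 1.439
v -4.318 0.735 1.86
v -3.202 -0.395 0.28
v -2.809 0.632 0.701
v -2.807 -0.325 1.387
v -3.739 -0.261 2.104
v -3.781 0.601 0.036
v -4.713 0.665 0.753
v -1.403 0.242 -2.927
v -1.913 0.492 -2.228
v -0.868 0.897 -2.77
v -1.379 1.147 -2.072
v -0.581 -0.647 -2.008
v -1.092 -0.397 -1.31
v -0.047 0.008 -1.852
v -0.557 0.258 -1.153
v 0.798 -2.583 -5.331
v 0.541 -3.54 -4.767
v -0.332 -1.899 -4.685
v -0.589 -2.856 -4.121
v 1.989 -2.024 -3.839
v 1.732 -2.981 -3.275
v 0.859 -1.34 -3.193
v 0.602 -2.297 -2.629
f 2 1 4
f 2 4 3
f 4 1 5
f 4 5 3
f 5 1 6
f 5 6 3
f 6 1 7
f 6 7 3
f 7 1 8
f 7 8 3
f 8 1 9
f 8 9 3
f 9 1 10
f 9 10 3
f 10 1 11
f 10 11 3
f 11 1 12
f 11 12 3
f 12 1 2
f 12 2 3
f 13 24 18
f 13 18 14
f 13 14 20
f 13 20 23
f 13 23 24
f 14 18 22
f 18 24 17
f 24 23 15
f 23 20 19
f 20 14 21
f 16 22 17
f 16 17 15
f 16 15 19
f 16 19 21
f 16 21 22
f 17 22 18
f 15 17 24
f 19 15 23
f 21 19 20
f 22 21 14
f 26 28 25
f 29 26 25
f 25 28 27
f 27 29 25
f 26 32 28
f 30 26 29
f 30 32 26
f 28 32 27
f 31 29 27
f 27 32 31
f 31 30 29
f 32 30 31
f 34 36 33
f 37 34 33
f 33 36 35
f 35 37 33
f 34 40 36
f 38 34 37
f 38 40 34
f 36 40 35
f 39 37 35
f 35 40 39
f 39 38 37
f 40 38 39



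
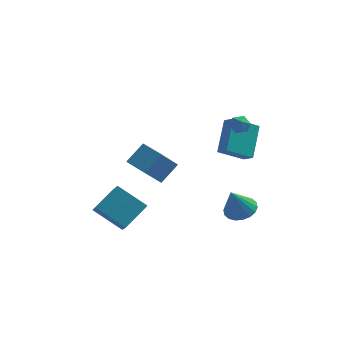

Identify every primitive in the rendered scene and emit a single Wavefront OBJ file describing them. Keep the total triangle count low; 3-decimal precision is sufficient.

v 2.431 -2.362 2.737
v 2.911 -2.326 3.145
v 2.049 -3.154 3.255
v 2.529 -3.118 3.663
v 2.091 -2.664 3.65
v 2.327 -2.175 3.33
v 2.633 -3.305 3.07
v 2.869 -2.816 2.75
v 3.036 -2.909 3.351
v 2.7 -2.513 3.71
v 2.26 -2.967 2.69
v 1.924 -2.571 3.049
v 1.349 -1.397 0.191
v 1.818 -1.932 0.674
v 1.708 0.214 1.631
v 2.177 -0.321 2.114
v 2.763 -0.939 -0.674
v 3.232 -1.474 -0.191
v 3.122 0.672 0.766
v 3.591 0.137 1.249
v -5.225 -2.673 -3.609
v -4.981 -3.818 -2.594
v -4.125 -1.587 -2.649
v -3.881 -2.732 -1.633
v -3.639 -3.308 -4.707
v -3.395 -4.453 -3.691
v -2.539 -2.222 -3.746
v -2.295 -3.367 -2.731
v 2.586 -3.007 -3.166
v 3.071 -3.809 -3.238
v 2.054 -3.473 -1.554
v 3.35 -3.546 -3.07
v 3.477 -3.177 -2.921
v 3.428 -2.773 -2.82
v 3.213 -2.417 -2.788
v 2.873 -2.176 -2.831
v 2.476 -2.101 -2.94
v 2.101 -2.205 -3.093
v 1.822 -2.467 -3.262
v 1.694 -2.837 -3.411
v 1.743 -3.24 -3.511
v 1.959 -3.597 -3.544
v 2.299 -3.837 -3.501
v 2.696 -3.912 -3.392
v -3.333 -3.966 1.104
v -2.495 -3.283 2.04
v -2.546 -2.993 -0.312
v -1.708 -2.309 0.624
v -2.332 -4.991 0.956
v -1.494 -4.307 1.892
v -1.545 -4.017 -0.46
v -0.707 -3.334 0.476
f 1 12 6
f 1 6 2
f 1 2 8
f 1 8 11
f 1 11 12
f 2 6 10
f 6 12 5
f 12 11 3
f 11 8 7
f 8 2 9
f 4 10 5
f 4 5 3
f 4 3 7
f 4 7 9
f 4 9 10
f 5 10 6
f 3 5 12
f 7 3 11
f 9 7 8
f 10 9 2
f 14 16 13
f 17 14 13
f 13 16 15
f 15 17 13
f 14 20 16
f 18 14 17
f 18 20 14
f 16 20 15
f 19 17 15
f 15 20 19
f 19 18 17
f 20 18 19
f 22 24 21
f 25 22 21
f 21 24 23
f 23 25 21
f 22 28 24
f 26 22 25
f 26 28 22
f 24 28 23
f 27 25 23
f 23 28 27
f 27 26 25
f 28 26 27
f 30 29 32
f 30 32 31
f 32 29 33
f 32 33 31
f 33 29 34
f 33 34 31
f 34 29 35
f 34 35 31
f 35 29 36
f 35 36 31
f 36 29 37
f 36 37 31
f 37 29 38
f 37 38 31
f 38 29 39
f 38 39 31
f 39 29 40
f 39 40 31
f 40 29 41
f 40 41 31
f 41 29 42
f 41 42 31
f 42 29 43
f 42 43 31
f 43 29 44
f 43 44 31
f 44 29 30
f 44 30 31
f 46 48 45
f 49 46 45
f 45 48 47
f 47 49 45
f 46 52 48
f 50 46 49
f 50 52 46
f 48 52 47
f 51 49 47
f 47 52 51
f 51 50 49
f 52 50 51



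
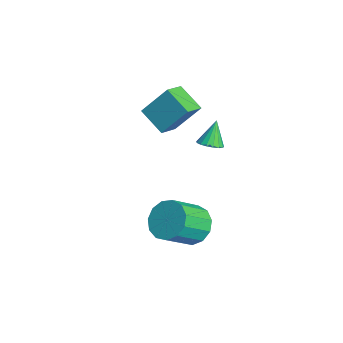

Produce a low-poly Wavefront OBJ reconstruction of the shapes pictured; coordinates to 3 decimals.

v 2.831 1.274 2.628
v 3.391 1.53 2.762
v 2.349 1.706 3.812
v 3.242 1.751 2.621
v 2.999 1.863 2.481
v 2.718 1.84 2.375
v 2.463 1.687 2.327
v 2.292 1.439 2.348
v 2.245 1.154 2.433
v 2.332 0.896 2.562
v 2.533 0.724 2.707
v 2.803 0.679 2.834
v 3.08 0.77 2.913
v 3.299 0.976 2.927
v 3.411 1.251 2.873
v 2.967 0.46 -2.785
v 3.317 -0.13 -3.632
v 3.902 -1.491 -2.442
v 3.553 -0.9 -1.595
v 3.789 0.223 -3.46
v 4.375 -1.137 -2.271
v 4 0.652 -3.075
v 4.586 -0.709 -1.885
v 3.884 1.019 -2.597
v 4.469 -0.341 -1.407
v 3.476 1.21 -2.179
v 4.062 -0.151 -0.989
v 2.907 1.162 -1.953
v 3.492 -0.199 -0.763
v 2.357 0.891 -1.992
v 2.942 -0.469 -0.802
v 2 0.484 -2.282
v 2.586 -0.877 -1.092
v 1.951 0.069 -2.732
v 2.537 -1.291 -1.542
v 2.224 -0.222 -3.199
v 2.81 -1.582 -2.009
v 2.734 -0.296 -3.535
v 3.319 -1.656 -2.345
v -0.579 0.588 1.217
v -1.783 -0.057 1.991
v -0.213 1.732 2.74
v -1.417 1.087 3.514
v 0.157 -0.247 1.666
v -1.047 -0.892 2.44
v 0.523 0.897 3.189
v -0.681 0.252 3.963
f 2 1 4
f 2 4 3
f 4 1 5
f 4 5 3
f 5 1 6
f 5 6 3
f 6 1 7
f 6 7 3
f 7 1 8
f 7 8 3
f 8 1 9
f 8 9 3
f 9 1 10
f 9 10 3
f 10 1 11
f 10 11 3
f 11 1 12
f 11 12 3
f 12 1 13
f 12 13 3
f 13 1 14
f 13 14 3
f 14 1 15
f 14 15 3
f 15 1 2
f 15 2 3
f 17 16 20
f 17 20 18
f 18 20 21
f 18 21 19
f 20 16 22
f 20 22 21
f 21 22 23
f 21 23 19
f 22 16 24
f 22 24 23
f 23 24 25
f 23 25 19
f 24 16 26
f 24 26 25
f 25 26 27
f 25 27 19
f 26 16 28
f 26 28 27
f 27 28 29
f 27 29 19
f 28 16 30
f 28 30 29
f 29 30 31
f 29 31 19
f 30 16 32
f 30 32 31
f 31 32 33
f 31 33 19
f 32 16 34
f 32 34 33
f 33 34 35
f 33 35 19
f 34 16 36
f 34 36 35
f 35 36 37
f 35 37 19
f 36 16 38
f 36 38 37
f 37 38 39
f 37 39 19
f 38 16 17
f 38 17 39
f 39 17 18
f 39 18 19
f 41 43 40
f 44 41 40
f 40 43 42
f 42 44 40
f 41 47 43
f 45 41 44
f 45 47 41
f 43 47 42
f 46 44 42
f 42 47 46
f 46 45 44
f 47 45 46



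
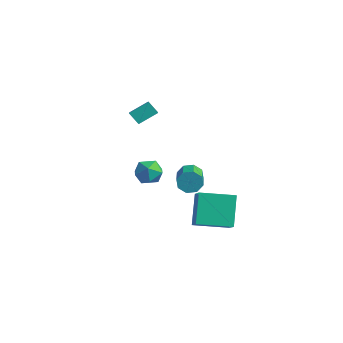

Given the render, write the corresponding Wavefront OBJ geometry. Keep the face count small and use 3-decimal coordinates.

v 1.513 -0.061 -0.479
v 2.517 -0.759 0.473
v 2.688 1.294 -0.724
v 3.691 0.596 0.229
v 2.249 -0.956 -1.909
v 3.252 -1.654 -0.956
v 3.423 0.399 -2.153
v 4.427 -0.299 -1.201
v -2.786 1.734 -1.664
v -2.176 1.203 -1.396
v -3.664 0.677 -1.764
v -3.054 0.146 -1.496
v -3.389 0.715 -0.959
v -2.846 1.369 -0.897
v -2.994 0.511 -2.263
v -2.451 1.165 -2.201
v -2.305 0.447 -1.766
v -2.549 0.573 -0.96
v -3.291 1.307 -2.2
v -3.535 1.433 -1.394
v 1.825 -0.675 1.321
v 2.191 -0.57 0.794
v 3.302 -1.64 1.353
v 2.935 -1.745 1.879
v 2.301 -0.26 1.168
v 3.412 -1.33 1.727
v 2.132 -0.194 1.631
v 3.243 -1.264 2.19
v 1.783 -0.409 1.912
v 2.894 -1.479 2.471
v 1.458 -0.78 1.847
v 2.569 -1.85 2.406
v 1.348 -1.09 1.473
v 2.459 -2.16 2.032
v 1.517 -1.156 1.01
v 2.628 -2.226 1.569
v 1.866 -0.941 0.729
v 2.977 -2.011 1.288
v -3.055 -0.192 3.245
v -2.671 0.738 3.822
v -2.496 -0.067 2.672
v -2.112 0.863 3.249
v -2.508 -0.683 3.671
v -2.124 0.247 4.248
v -1.949 -0.558 3.098
v -1.565 0.372 3.675
f 2 4 1
f 5 2 1
f 1 4 3
f 3 5 1
f 2 8 4
f 6 2 5
f 6 8 2
f 4 8 3
f 7 5 3
f 3 8 7
f 7 6 5
f 8 6 7
f 9 20 14
f 9 14 10
f 9 10 16
f 9 16 19
f 9 19 20
f 10 14 18
f 14 20 13
f 20 19 11
f 19 16 15
f 16 10 17
f 12 18 13
f 12 13 11
f 12 11 15
f 12 15 17
f 12 17 18
f 13 18 14
f 11 13 20
f 15 11 19
f 17 15 16
f 18 17 10
f 22 21 25
f 22 25 23
f 23 25 26
f 23 26 24
f 25 21 27
f 25 27 26
f 26 27 28
f 26 28 24
f 27 21 29
f 27 29 28
f 28 29 30
f 28 30 24
f 29 21 31
f 29 31 30
f 30 31 32
f 30 32 24
f 31 21 33
f 31 33 32
f 32 33 34
f 32 34 24
f 33 21 35
f 33 35 34
f 34 35 36
f 34 36 24
f 35 21 37
f 35 37 36
f 36 37 38
f 36 38 24
f 37 21 22
f 37 22 38
f 38 22 23
f 38 23 24
f 40 42 39
f 43 40 39
f 39 42 41
f 41 43 39
f 40 46 42
f 44 40 43
f 44 46 40
f 42 46 41
f 45 43 41
f 41 46 45
f 45 44 43
f 46 44 45



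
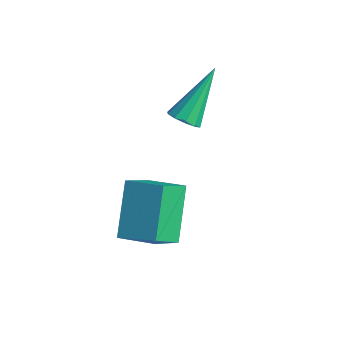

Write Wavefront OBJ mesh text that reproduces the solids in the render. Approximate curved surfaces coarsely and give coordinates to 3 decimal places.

v 0.284 -1.548 -0.71
v 0.413 -2.543 0.118
v 1.47 -1.065 -0.314
v 1.599 -2.059 0.513
v 1.181 -2.601 -2.113
v 1.31 -3.595 -1.286
v 2.367 -2.117 -1.718
v 2.496 -3.112 -0.89
v 0.229 -0.121 1.393
v 0.784 -0.161 1.52
v -0.009 1.321 2.887
v 0.746 0.088 1.274
v 0.511 0.257 1.073
v 0.169 0.282 0.995
v -0.151 0.152 1.068
v -0.325 -0.081 1.266
v -0.287 -0.33 1.513
v -0.053 -0.499 1.713
v 0.29 -0.524 1.792
v 0.609 -0.395 1.718
f 2 4 1
f 5 2 1
f 1 4 3
f 3 5 1
f 2 8 4
f 6 2 5
f 6 8 2
f 4 8 3
f 7 5 3
f 3 8 7
f 7 6 5
f 8 6 7
f 10 9 12
f 10 12 11
f 12 9 13
f 12 13 11
f 13 9 14
f 13 14 11
f 14 9 15
f 14 15 11
f 15 9 16
f 15 16 11
f 16 9 17
f 16 17 11
f 17 9 18
f 17 18 11
f 18 9 19
f 18 19 11
f 19 9 20
f 19 20 11
f 20 9 10
f 20 10 11



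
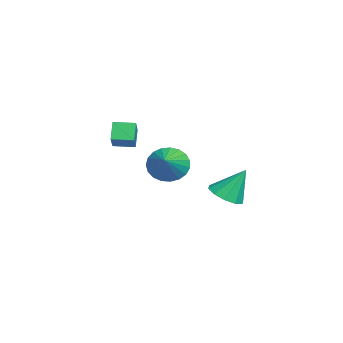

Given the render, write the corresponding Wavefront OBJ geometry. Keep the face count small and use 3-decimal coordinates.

v -3.152 -3.817 0.56
v -3.818 -3.713 1.454
v -3.038 -2.704 0.515
v -3.704 -2.6 1.41
v -1.996 -3.9 1.43
v -2.662 -3.796 2.325
v -1.882 -2.787 1.386
v -2.548 -2.683 2.28
v 2.804 1.297 -0.377
v 3.635 1.671 -0.612
v 2.836 2.203 1.177
v 3.217 2.023 -0.809
v 2.642 2.098 -0.841
v 2.129 1.867 -0.696
v 1.874 1.418 -0.43
v 1.974 0.923 -0.143
v 2.392 0.571 0.054
v 2.967 0.496 0.086
v 3.48 0.727 -0.059
v 3.735 1.175 -0.325
v -3.583 -1.118 -0.881
v -3.123 -1.467 -1.806
v -1.937 -1.342 0.021
v -3.05 -1.02 -1.827
v -3.07 -0.59 -1.685
v -3.179 -0.251 -1.404
v -3.357 -0.063 -1.032
v -3.574 -0.057 -0.634
v -3.793 -0.234 -0.279
v -3.975 -0.565 -0.028
v -4.09 -0.991 0.075
v -4.117 -1.439 0.013
v -4.051 -1.832 -0.203
v -3.905 -2.101 -0.537
v -3.703 -2.201 -0.93
v -3.48 -2.113 -1.315
v -3.275 -1.853 -1.625
f 2 4 1
f 5 2 1
f 1 4 3
f 3 5 1
f 2 8 4
f 6 2 5
f 6 8 2
f 4 8 3
f 7 5 3
f 3 8 7
f 7 6 5
f 8 6 7
f 10 9 12
f 10 12 11
f 12 9 13
f 12 13 11
f 13 9 14
f 13 14 11
f 14 9 15
f 14 15 11
f 15 9 16
f 15 16 11
f 16 9 17
f 16 17 11
f 17 9 18
f 17 18 11
f 18 9 19
f 18 19 11
f 19 9 20
f 19 20 11
f 20 9 10
f 20 10 11
f 22 21 24
f 22 24 23
f 24 21 25
f 24 25 23
f 25 21 26
f 25 26 23
f 26 21 27
f 26 27 23
f 27 21 28
f 27 28 23
f 28 21 29
f 28 29 23
f 29 21 30
f 29 30 23
f 30 21 31
f 30 31 23
f 31 21 32
f 31 32 23
f 32 21 33
f 32 33 23
f 33 21 34
f 33 34 23
f 34 21 35
f 34 35 23
f 35 21 36
f 35 36 23
f 36 21 37
f 36 37 23
f 37 21 22
f 37 22 23



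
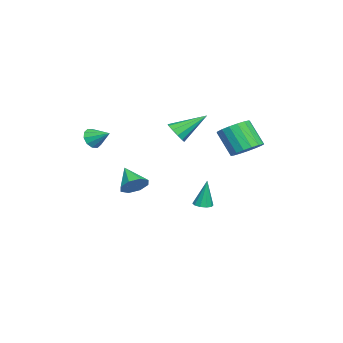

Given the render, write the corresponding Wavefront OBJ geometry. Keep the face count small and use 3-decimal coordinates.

v -2.114 4.224 1.651
v -1.361 4.548 2.113
v -1.874 3.719 3.53
v -2.626 3.396 3.069
v -1.675 4.863 2.184
v -2.187 4.034 3.601
v -2.089 5.032 2.133
v -2.601 4.203 3.55
v -2.508 5.015 1.971
v -3.021 4.187 3.388
v -2.838 4.818 1.737
v -3.35 3.989 3.154
v -3.001 4.485 1.483
v -3.514 3.656 2.9
v -2.961 4.092 1.267
v -3.474 3.263 2.684
v -2.727 3.729 1.14
v -3.24 2.9 2.557
v -2.353 3.48 1.13
v -2.865 2.651 2.547
v -1.923 3.401 1.239
v -2.436 2.573 2.656
v -1.538 3.511 1.443
v -2.05 2.683 2.86
v -1.284 3.785 1.694
v -1.797 2.956 3.112
v -1.22 4.159 1.936
v -1.733 3.33 3.353
v -3.155 0.307 2.245
v -2.873 -0.025 2.83
v -3.745 1.833 3.395
v -2.552 0.235 2.65
v -2.461 0.523 2.315
v -2.635 0.729 1.953
v -3.007 0.773 1.702
v -3.436 0.64 1.659
v -3.757 0.38 1.839
v -3.848 0.092 2.174
v -3.675 -0.114 2.536
v -3.302 -0.159 2.787
v 1.05 -3.1 3.026
v 1.509 -3.023 2.557
v 1.43 -2.14 3.554
v 1.173 -2.825 2.438
v 0.79 -2.732 2.544
v 0.507 -2.779 2.833
v 0.431 -2.949 3.196
v 0.592 -3.177 3.494
v 0.928 -3.375 3.613
v 1.311 -3.468 3.507
v 1.594 -3.421 3.218
v 1.67 -3.251 2.855
v 1.741 -0.828 0.163
v 2.056 -0.458 0.786
v 0.839 -1.532 1.037
v 1.59 -0.155 0.549
v 1.212 -0.246 0.086
v 1.144 -0.677 -0.332
v 1.426 -1.197 -0.46
v 1.892 -1.5 -0.223
v 2.27 -1.409 0.24
v 2.338 -0.978 0.658
v -1.568 2.023 -2.153
v -1.105 2.301 -2.176
v -1.612 2.237 -0.487
v -1.357 2.517 -2.211
v -1.69 2.545 -2.223
v -1.975 2.373 -2.209
v -2.105 2.068 -2.173
v -2.03 1.745 -2.13
v -1.778 1.529 -2.095
v -1.446 1.502 -2.083
v -1.16 1.674 -2.097
v -1.03 1.979 -2.133
f 2 1 5
f 2 5 3
f 3 5 6
f 3 6 4
f 5 1 7
f 5 7 6
f 6 7 8
f 6 8 4
f 7 1 9
f 7 9 8
f 8 9 10
f 8 10 4
f 9 1 11
f 9 11 10
f 10 11 12
f 10 12 4
f 11 1 13
f 11 13 12
f 12 13 14
f 12 14 4
f 13 1 15
f 13 15 14
f 14 15 16
f 14 16 4
f 15 1 17
f 15 17 16
f 16 17 18
f 16 18 4
f 17 1 19
f 17 19 18
f 18 19 20
f 18 20 4
f 19 1 21
f 19 21 20
f 20 21 22
f 20 22 4
f 21 1 23
f 21 23 22
f 22 23 24
f 22 24 4
f 23 1 25
f 23 25 24
f 24 25 26
f 24 26 4
f 25 1 27
f 25 27 26
f 26 27 28
f 26 28 4
f 27 1 2
f 27 2 28
f 28 2 3
f 28 3 4
f 30 29 32
f 30 32 31
f 32 29 33
f 32 33 31
f 33 29 34
f 33 34 31
f 34 29 35
f 34 35 31
f 35 29 36
f 35 36 31
f 36 29 37
f 36 37 31
f 37 29 38
f 37 38 31
f 38 29 39
f 38 39 31
f 39 29 40
f 39 40 31
f 40 29 30
f 40 30 31
f 42 41 44
f 42 44 43
f 44 41 45
f 44 45 43
f 45 41 46
f 45 46 43
f 46 41 47
f 46 47 43
f 47 41 48
f 47 48 43
f 48 41 49
f 48 49 43
f 49 41 50
f 49 50 43
f 50 41 51
f 50 51 43
f 51 41 52
f 51 52 43
f 52 41 42
f 52 42 43
f 54 53 56
f 54 56 55
f 56 53 57
f 56 57 55
f 57 53 58
f 57 58 55
f 58 53 59
f 58 59 55
f 59 53 60
f 59 60 55
f 60 53 61
f 60 61 55
f 61 53 62
f 61 62 55
f 62 53 54
f 62 54 55
f 64 63 66
f 64 66 65
f 66 63 67
f 66 67 65
f 67 63 68
f 67 68 65
f 68 63 69
f 68 69 65
f 69 63 70
f 69 70 65
f 70 63 71
f 70 71 65
f 71 63 72
f 71 72 65
f 72 63 73
f 72 73 65
f 73 63 74
f 73 74 65
f 74 63 64
f 74 64 65



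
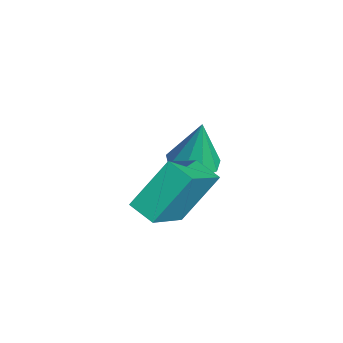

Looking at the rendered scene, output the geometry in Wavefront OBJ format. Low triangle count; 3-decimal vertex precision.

v 3.667 -3.482 3.585
v 3.242 -2.249 5.088
v 2.292 -2.406 2.314
v 1.867 -1.173 3.817
v 4.393 -2.887 3.303
v 3.968 -1.654 4.806
v 3.018 -1.811 2.032
v 2.593 -0.578 3.535
v 0.161 -0.988 2.327
v 1.025 -0.847 2.236
v 0.319 -0.732 4.213
v 0.725 -0.326 2.19
v 0.162 -0.116 2.209
v -0.402 -0.313 2.283
v -0.702 -0.826 2.377
v -0.599 -1.415 2.448
v -0.139 -1.804 2.463
v 0.46 -1.811 2.413
v 0.92 -1.433 2.324
f 2 4 1
f 5 2 1
f 1 4 3
f 3 5 1
f 2 8 4
f 6 2 5
f 6 8 2
f 4 8 3
f 7 5 3
f 3 8 7
f 7 6 5
f 8 6 7
f 10 9 12
f 10 12 11
f 12 9 13
f 12 13 11
f 13 9 14
f 13 14 11
f 14 9 15
f 14 15 11
f 15 9 16
f 15 16 11
f 16 9 17
f 16 17 11
f 17 9 18
f 17 18 11
f 18 9 19
f 18 19 11
f 19 9 10
f 19 10 11



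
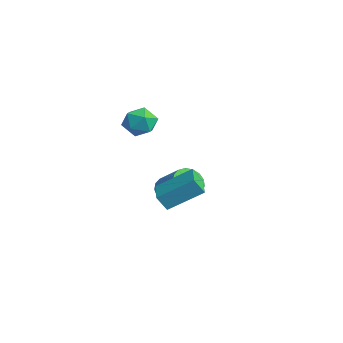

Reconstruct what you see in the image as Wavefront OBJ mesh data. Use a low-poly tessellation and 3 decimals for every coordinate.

v -1.628 -2.283 2.401
v -0.918 -2.729 2.681
v -2.442 -2.991 3.339
v -1.732 -3.437 3.619
v -1.807 -2.573 3.789
v -1.304 -2.136 3.21
v -2.056 -3.584 2.81
v -1.553 -3.147 2.231
v -1.183 -3.533 2.934
v -1.029 -2.908 3.539
v -2.331 -2.812 2.481
v -2.177 -2.187 3.086
v -4.171 -0.183 -3.019
v -3.704 -0.796 -3.377
v -2.422 -0.45 -2.299
v -2.889 0.163 -1.941
v -3.611 -0.464 -3.594
v -2.33 -0.118 -2.516
v -3.647 -0.068 -3.679
v -2.365 0.278 -2.6
v -3.802 0.302 -3.612
v -2.521 0.648 -2.534
v -4.042 0.561 -3.41
v -2.761 0.907 -2.332
v -4.312 0.649 -3.118
v -3.031 0.995 -2.04
v -4.549 0.547 -2.804
v -3.268 0.893 -1.726
v -4.699 0.278 -2.539
v -3.418 0.624 -1.461
v -4.729 -0.097 -2.384
v -3.447 0.249 -1.305
v -4.63 -0.492 -2.374
v -3.349 -0.146 -1.296
v -4.426 -0.816 -2.512
v -3.145 -0.47 -1.434
v -4.164 -0.995 -2.767
v -2.883 -0.649 -1.688
v -3.903 -0.988 -3.079
v -2.622 -0.642 -2.001
v 0.223 -2.502 -0.959
v 0.02 -2.913 -0.232
v 0.848 -1.021 0.053
v 0.646 -1.432 0.78
v 1.594 -3.108 -0.92
v 1.392 -3.519 -0.193
v 2.22 -1.627 0.092
v 2.017 -2.038 0.819
f 1 12 6
f 1 6 2
f 1 2 8
f 1 8 11
f 1 11 12
f 2 6 10
f 6 12 5
f 12 11 3
f 11 8 7
f 8 2 9
f 4 10 5
f 4 5 3
f 4 3 7
f 4 7 9
f 4 9 10
f 5 10 6
f 3 5 12
f 7 3 11
f 9 7 8
f 10 9 2
f 14 13 17
f 14 17 15
f 15 17 18
f 15 18 16
f 17 13 19
f 17 19 18
f 18 19 20
f 18 20 16
f 19 13 21
f 19 21 20
f 20 21 22
f 20 22 16
f 21 13 23
f 21 23 22
f 22 23 24
f 22 24 16
f 23 13 25
f 23 25 24
f 24 25 26
f 24 26 16
f 25 13 27
f 25 27 26
f 26 27 28
f 26 28 16
f 27 13 29
f 27 29 28
f 28 29 30
f 28 30 16
f 29 13 31
f 29 31 30
f 30 31 32
f 30 32 16
f 31 13 33
f 31 33 32
f 32 33 34
f 32 34 16
f 33 13 35
f 33 35 34
f 34 35 36
f 34 36 16
f 35 13 37
f 35 37 36
f 36 37 38
f 36 38 16
f 37 13 39
f 37 39 38
f 38 39 40
f 38 40 16
f 39 13 14
f 39 14 40
f 40 14 15
f 40 15 16
f 42 44 41
f 45 42 41
f 41 44 43
f 43 45 41
f 42 48 44
f 46 42 45
f 46 48 42
f 44 48 43
f 47 45 43
f 43 48 47
f 47 46 45
f 48 46 47



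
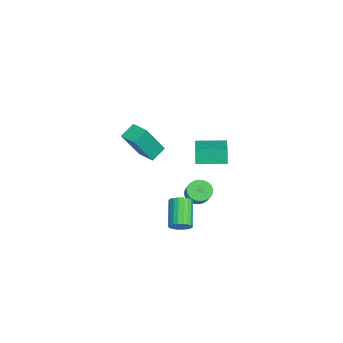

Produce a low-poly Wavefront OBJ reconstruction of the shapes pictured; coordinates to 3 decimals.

v -3.831 2.506 0.037
v -4.14 2.515 0.903
v -3.711 4.021 0.063
v -4.02 4.03 0.929
v -2 2.35 0.691
v -2.309 2.359 1.557
v -1.88 3.865 0.717
v -2.189 3.874 1.583
v -3.171 2.537 -2.272
v -2.771 2.807 -2.693
v -2.01 2.873 -1.929
v -2.409 2.603 -1.508
v -2.885 3.008 -2.597
v -2.124 3.074 -1.834
v -3.041 3.138 -2.452
v -2.28 3.203 -1.688
v -3.218 3.175 -2.279
v -2.457 3.241 -1.516
v -3.387 3.116 -2.106
v -2.626 3.182 -1.342
v -3.523 2.969 -1.957
v -2.762 3.034 -1.194
v -3.606 2.756 -1.857
v -2.845 2.821 -1.093
v -3.622 2.509 -1.819
v -2.861 2.575 -1.056
v -3.57 2.267 -1.851
v -2.809 2.333 -1.087
v -3.456 2.066 -1.946
v -2.695 2.132 -1.183
v -3.3 1.937 -2.092
v -2.539 2.002 -1.328
v -3.123 1.899 -2.264
v -2.362 1.965 -1.501
v -2.954 1.958 -2.438
v -2.193 2.024 -1.674
v -2.818 2.106 -2.586
v -2.057 2.171 -1.823
v -2.735 2.319 -2.687
v -1.974 2.384 -1.923
v -2.719 2.565 -2.724
v -1.958 2.631 -1.961
v -0.487 1.528 -2.696
v -0.151 1.391 -2.243
v -1.418 1.495 -1.272
v -1.753 1.632 -1.724
v -0.134 1.632 -2.247
v -1.401 1.735 -1.275
v -0.178 1.854 -2.328
v -1.445 1.958 -1.357
v -0.276 2.021 -2.473
v -1.543 2.124 -1.502
v -0.41 2.102 -2.657
v -1.677 2.205 -1.685
v -0.557 2.084 -2.847
v -1.824 2.187 -1.875
v -0.692 1.97 -3.011
v -1.959 2.073 -2.039
v -0.792 1.779 -3.12
v -2.059 1.883 -2.149
v -0.838 1.546 -3.157
v -2.105 1.649 -2.185
v -0.824 1.309 -3.113
v -2.091 1.412 -2.141
v -0.752 1.11 -2.997
v -2.019 1.213 -2.026
v -0.634 0.983 -2.83
v -1.901 1.087 -1.858
v -0.49 0.951 -2.639
v -1.757 1.055 -1.667
v -0.346 1.019 -2.458
v -1.612 1.122 -1.486
v -0.226 1.174 -2.318
v -1.492 1.278 -1.346
v -0.411 -0.381 2.572
v -0.883 0.202 3.051
v 0.309 0.192 2.583
v -0.163 0.775 3.062
v 0.243 -1.235 4.258
v -0.229 -0.652 4.737
v 0.963 -0.662 4.269
v 0.491 -0.079 4.748
f 2 4 1
f 5 2 1
f 1 4 3
f 3 5 1
f 2 8 4
f 6 2 5
f 6 8 2
f 4 8 3
f 7 5 3
f 3 8 7
f 7 6 5
f 8 6 7
f 10 9 13
f 10 13 11
f 11 13 14
f 11 14 12
f 13 9 15
f 13 15 14
f 14 15 16
f 14 16 12
f 15 9 17
f 15 17 16
f 16 17 18
f 16 18 12
f 17 9 19
f 17 19 18
f 18 19 20
f 18 20 12
f 19 9 21
f 19 21 20
f 20 21 22
f 20 22 12
f 21 9 23
f 21 23 22
f 22 23 24
f 22 24 12
f 23 9 25
f 23 25 24
f 24 25 26
f 24 26 12
f 25 9 27
f 25 27 26
f 26 27 28
f 26 28 12
f 27 9 29
f 27 29 28
f 28 29 30
f 28 30 12
f 29 9 31
f 29 31 30
f 30 31 32
f 30 32 12
f 31 9 33
f 31 33 32
f 32 33 34
f 32 34 12
f 33 9 35
f 33 35 34
f 34 35 36
f 34 36 12
f 35 9 37
f 35 37 36
f 36 37 38
f 36 38 12
f 37 9 39
f 37 39 38
f 38 39 40
f 38 40 12
f 39 9 41
f 39 41 40
f 40 41 42
f 40 42 12
f 41 9 10
f 41 10 42
f 42 10 11
f 42 11 12
f 44 43 47
f 44 47 45
f 45 47 48
f 45 48 46
f 47 43 49
f 47 49 48
f 48 49 50
f 48 50 46
f 49 43 51
f 49 51 50
f 50 51 52
f 50 52 46
f 51 43 53
f 51 53 52
f 52 53 54
f 52 54 46
f 53 43 55
f 53 55 54
f 54 55 56
f 54 56 46
f 55 43 57
f 55 57 56
f 56 57 58
f 56 58 46
f 57 43 59
f 57 59 58
f 58 59 60
f 58 60 46
f 59 43 61
f 59 61 60
f 60 61 62
f 60 62 46
f 61 43 63
f 61 63 62
f 62 63 64
f 62 64 46
f 63 43 65
f 63 65 64
f 64 65 66
f 64 66 46
f 65 43 67
f 65 67 66
f 66 67 68
f 66 68 46
f 67 43 69
f 67 69 68
f 68 69 70
f 68 70 46
f 69 43 71
f 69 71 70
f 70 71 72
f 70 72 46
f 71 43 73
f 71 73 72
f 72 73 74
f 72 74 46
f 73 43 44
f 73 44 74
f 74 44 45
f 74 45 46
f 76 78 75
f 79 76 75
f 75 78 77
f 77 79 75
f 76 82 78
f 80 76 79
f 80 82 76
f 78 82 77
f 81 79 77
f 77 82 81
f 81 80 79
f 82 80 81



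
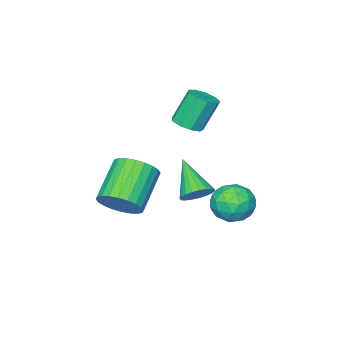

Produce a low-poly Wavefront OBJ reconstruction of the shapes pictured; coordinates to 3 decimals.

v -0.403 1.994 -2.783
v 0.535 2.12 -2.785
v -0.235 0.72 -3.615
v 0.703 0.846 -3.617
v 0.259 0.614 -2.815
v 0.154 1.401 -2.3
v 0.146 1.439 -4.1
v 0.041 2.226 -3.585
v 0.874 1.776 -3.599
v 0.944 1.267 -2.804
v -0.644 1.573 -3.596
v -0.574 1.064 -2.801
v 0.051 2.169 -2.711
v 0.249 0.671 -3.689
v -0.012 0.535 -3.218
v 0.539 0.609 -3.219
v -0.173 1.746 -2.426
v 0.379 1.82 -2.427
v 0.216 0.935 -2.445
v -0.079 1.02 -3.973
v 0.473 1.094 -3.974
v -0.239 2.231 -3.181
v 0.312 2.305 -3.182
v 0.084 1.905 -3.955
v 0.802 2.041 -3.19
v 0.901 1.292 -3.68
v 0.573 1.641 -3.963
v 0.512 2.103 -3.661
v 0.843 1.741 -2.723
v 0.942 0.992 -3.213
v 0.68 0.856 -2.741
v 0.619 1.319 -2.439
v 1.042 1.539 -3.202
v -0.642 1.848 -3.187
v -0.543 1.099 -3.677
v -0.319 1.521 -3.961
v -0.38 1.984 -3.659
v -0.601 1.548 -2.72
v -0.502 0.799 -3.21
v -0.212 0.737 -2.739
v -0.273 1.199 -2.437
v -0.742 1.301 -3.198
v 2.691 2.09 -1.342
v 3.166 2.303 -0.921
v 2.229 0.85 -0.198
v 2.947 2.456 -0.843
v 2.684 2.546 -0.851
v 2.421 2.557 -0.945
v 2.206 2.488 -1.107
v 2.074 2.35 -1.31
v 2.049 2.167 -1.518
v 2.135 1.97 -1.697
v 2.317 1.795 -1.813
v 2.564 1.67 -1.849
v 2.832 1.618 -1.797
v 3.077 1.648 -1.666
v 3.254 1.754 -1.479
v 3.334 1.919 -1.269
v 3.303 2.112 -1.071
v 3.991 -0.65 -2.559
v 4.583 -1.223 -2.128
v 3.142 -1.842 -0.97
v 2.549 -1.27 -1.401
v 4.616 -0.922 -1.927
v 3.175 -1.542 -0.769
v 4.553 -0.581 -1.822
v 3.112 -1.2 -0.664
v 4.405 -0.25 -1.829
v 2.964 -0.869 -0.671
v 4.194 0.021 -1.948
v 2.753 -0.599 -0.789
v 3.951 0.189 -2.159
v 2.51 -0.431 -1.001
v 3.715 0.229 -2.432
v 2.274 -0.391 -1.273
v 3.521 0.135 -2.724
v 2.08 -0.484 -1.565
v 3.398 -0.078 -2.99
v 1.957 -0.697 -1.832
v 3.365 -0.378 -3.191
v 1.924 -0.998 -2.033
v 3.428 -0.72 -3.296
v 1.987 -1.339 -2.138
v 3.576 -1.051 -3.289
v 2.135 -1.67 -2.131
v 3.787 -1.321 -3.171
v 2.346 -1.941 -2.012
v 4.03 -1.489 -2.959
v 2.589 -2.109 -1.801
v 4.266 -1.529 -2.687
v 2.825 -2.149 -1.528
v 4.46 -1.436 -2.395
v 3.019 -2.055 -1.236
v 0.591 -0.59 0.423
v 1.129 -0.839 0.714
v 0.507 -0.578 2.087
v -0.031 -0.33 1.797
v 1.178 -0.394 0.652
v 0.556 -0.134 2.025
v 0.953 -0.042 0.483
v 0.331 0.219 1.857
v 0.558 0.055 0.286
v -0.064 0.315 1.66
v 0.179 -0.151 0.153
v -0.443 0.109 1.527
v -0.008 -0.562 0.147
v -0.63 -0.302 1.52
v 0.086 -0.986 0.27
v -0.536 -0.726 1.643
v 0.416 -1.225 0.464
v -0.206 -0.965 1.838
v 0.828 -1.167 0.64
v 0.206 -0.907 2.013
f 1 38 17
f 38 12 41
f 17 41 6
f 38 41 17
f 1 17 13
f 17 6 18
f 13 18 2
f 17 18 13
f 1 13 22
f 13 2 23
f 22 23 8
f 13 23 22
f 1 22 34
f 22 8 37
f 34 37 11
f 22 37 34
f 1 34 38
f 34 11 42
f 38 42 12
f 34 42 38
f 2 18 29
f 18 6 32
f 29 32 10
f 18 32 29
f 6 41 19
f 41 12 40
f 19 40 5
f 41 40 19
f 12 42 39
f 42 11 35
f 39 35 3
f 42 35 39
f 11 37 36
f 37 8 24
f 36 24 7
f 37 24 36
f 8 23 28
f 23 2 25
f 28 25 9
f 23 25 28
f 4 30 16
f 30 10 31
f 16 31 5
f 30 31 16
f 4 16 14
f 16 5 15
f 14 15 3
f 16 15 14
f 4 14 21
f 14 3 20
f 21 20 7
f 14 20 21
f 4 21 26
f 21 7 27
f 26 27 9
f 21 27 26
f 4 26 30
f 26 9 33
f 30 33 10
f 26 33 30
f 5 31 19
f 31 10 32
f 19 32 6
f 31 32 19
f 3 15 39
f 15 5 40
f 39 40 12
f 15 40 39
f 7 20 36
f 20 3 35
f 36 35 11
f 20 35 36
f 9 27 28
f 27 7 24
f 28 24 8
f 27 24 28
f 10 33 29
f 33 9 25
f 29 25 2
f 33 25 29
f 44 43 46
f 44 46 45
f 46 43 47
f 46 47 45
f 47 43 48
f 47 48 45
f 48 43 49
f 48 49 45
f 49 43 50
f 49 50 45
f 50 43 51
f 50 51 45
f 51 43 52
f 51 52 45
f 52 43 53
f 52 53 45
f 53 43 54
f 53 54 45
f 54 43 55
f 54 55 45
f 55 43 56
f 55 56 45
f 56 43 57
f 56 57 45
f 57 43 58
f 57 58 45
f 58 43 59
f 58 59 45
f 59 43 44
f 59 44 45
f 61 60 64
f 61 64 62
f 62 64 65
f 62 65 63
f 64 60 66
f 64 66 65
f 65 66 67
f 65 67 63
f 66 60 68
f 66 68 67
f 67 68 69
f 67 69 63
f 68 60 70
f 68 70 69
f 69 70 71
f 69 71 63
f 70 60 72
f 70 72 71
f 71 72 73
f 71 73 63
f 72 60 74
f 72 74 73
f 73 74 75
f 73 75 63
f 74 60 76
f 74 76 75
f 75 76 77
f 75 77 63
f 76 60 78
f 76 78 77
f 77 78 79
f 77 79 63
f 78 60 80
f 78 80 79
f 79 80 81
f 79 81 63
f 80 60 82
f 80 82 81
f 81 82 83
f 81 83 63
f 82 60 84
f 82 84 83
f 83 84 85
f 83 85 63
f 84 60 86
f 84 86 85
f 85 86 87
f 85 87 63
f 86 60 88
f 86 88 87
f 87 88 89
f 87 89 63
f 88 60 90
f 88 90 89
f 89 90 91
f 89 91 63
f 90 60 92
f 90 92 91
f 91 92 93
f 91 93 63
f 92 60 61
f 92 61 93
f 93 61 62
f 93 62 63
f 95 94 98
f 95 98 96
f 96 98 99
f 96 99 97
f 98 94 100
f 98 100 99
f 99 100 101
f 99 101 97
f 100 94 102
f 100 102 101
f 101 102 103
f 101 103 97
f 102 94 104
f 102 104 103
f 103 104 105
f 103 105 97
f 104 94 106
f 104 106 105
f 105 106 107
f 105 107 97
f 106 94 108
f 106 108 107
f 107 108 109
f 107 109 97
f 108 94 110
f 108 110 109
f 109 110 111
f 109 111 97
f 110 94 112
f 110 112 111
f 111 112 113
f 111 113 97
f 112 94 95
f 112 95 113
f 113 95 96
f 113 96 97



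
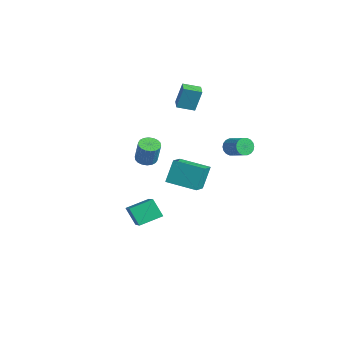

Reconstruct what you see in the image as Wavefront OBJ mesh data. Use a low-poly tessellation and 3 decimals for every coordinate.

v 2.71 2.898 2.29
v 2.894 3.151 1.801
v 3.995 3.394 2.342
v 3.81 3.142 2.83
v 2.787 3.347 1.93
v 3.888 3.59 2.471
v 2.665 3.454 2.13
v 3.766 3.697 2.671
v 2.552 3.452 2.362
v 3.652 3.695 2.903
v 2.47 3.34 2.58
v 3.57 3.583 3.121
v 2.435 3.14 2.74
v 3.536 3.383 3.281
v 2.455 2.893 2.811
v 3.555 3.136 3.351
v 2.525 2.646 2.778
v 3.626 2.889 3.319
v 2.632 2.45 2.649
v 3.733 2.693 3.19
v 2.754 2.343 2.449
v 3.855 2.586 2.99
v 2.868 2.345 2.217
v 3.968 2.588 2.758
v 2.95 2.457 1.999
v 4.05 2.7 2.54
v 2.984 2.657 1.839
v 4.085 2.9 2.38
v 2.965 2.904 1.769
v 4.065 3.147 2.309
v 2.582 -2.01 2.549
v 2.994 -2.422 2.405
v 3.449 -2.422 3.708
v 3.038 -2.01 3.851
v 3.122 -2.192 2.36
v 3.577 -2.192 3.663
v 3.143 -1.926 2.353
v 3.599 -1.926 3.655
v 3.053 -1.677 2.384
v 3.509 -1.676 3.687
v 2.87 -1.493 2.448
v 3.325 -1.493 3.751
v 2.63 -1.412 2.532
v 3.085 -1.412 3.834
v 2.38 -1.45 2.619
v 2.836 -1.449 3.922
v 2.171 -1.598 2.692
v 2.626 -1.598 3.995
v 2.043 -1.828 2.737
v 2.498 -1.828 4.04
v 2.021 -2.094 2.745
v 2.477 -2.094 4.047
v 2.111 -2.344 2.713
v 2.567 -2.343 4.016
v 2.295 -2.527 2.649
v 2.75 -2.527 3.952
v 2.535 -2.608 2.566
v 2.99 -2.608 3.868
v 2.784 -2.571 2.478
v 3.24 -2.57 3.781
v 0.976 -0.179 -0.584
v 0.677 0.432 0.776
v 0.047 0.649 -1.159
v -0.251 1.259 0.2
v 2.251 1.061 -0.86
v 1.953 1.671 0.499
v 1.323 1.888 -1.436
v 1.024 2.499 -0.076
v -2.513 2.039 3.4
v -2.413 2.425 4.784
v -2.139 2.987 3.108
v -2.038 3.373 4.492
v -1.702 1.727 3.428
v -1.601 2.113 4.812
v -1.327 2.675 3.136
v -1.227 3.061 4.52
v 0.975 -2.305 -2.151
v 1.094 -0.965 -1.698
v -0.741 -1.788 -3.227
v -0.621 -0.448 -2.774
v 1.681 -2.032 -3.146
v 1.801 -0.692 -2.693
v -0.034 -1.515 -4.222
v 0.085 -0.175 -3.769
f 2 1 5
f 2 5 3
f 3 5 6
f 3 6 4
f 5 1 7
f 5 7 6
f 6 7 8
f 6 8 4
f 7 1 9
f 7 9 8
f 8 9 10
f 8 10 4
f 9 1 11
f 9 11 10
f 10 11 12
f 10 12 4
f 11 1 13
f 11 13 12
f 12 13 14
f 12 14 4
f 13 1 15
f 13 15 14
f 14 15 16
f 14 16 4
f 15 1 17
f 15 17 16
f 16 17 18
f 16 18 4
f 17 1 19
f 17 19 18
f 18 19 20
f 18 20 4
f 19 1 21
f 19 21 20
f 20 21 22
f 20 22 4
f 21 1 23
f 21 23 22
f 22 23 24
f 22 24 4
f 23 1 25
f 23 25 24
f 24 25 26
f 24 26 4
f 25 1 27
f 25 27 26
f 26 27 28
f 26 28 4
f 27 1 29
f 27 29 28
f 28 29 30
f 28 30 4
f 29 1 2
f 29 2 30
f 30 2 3
f 30 3 4
f 32 31 35
f 32 35 33
f 33 35 36
f 33 36 34
f 35 31 37
f 35 37 36
f 36 37 38
f 36 38 34
f 37 31 39
f 37 39 38
f 38 39 40
f 38 40 34
f 39 31 41
f 39 41 40
f 40 41 42
f 40 42 34
f 41 31 43
f 41 43 42
f 42 43 44
f 42 44 34
f 43 31 45
f 43 45 44
f 44 45 46
f 44 46 34
f 45 31 47
f 45 47 46
f 46 47 48
f 46 48 34
f 47 31 49
f 47 49 48
f 48 49 50
f 48 50 34
f 49 31 51
f 49 51 50
f 50 51 52
f 50 52 34
f 51 31 53
f 51 53 52
f 52 53 54
f 52 54 34
f 53 31 55
f 53 55 54
f 54 55 56
f 54 56 34
f 55 31 57
f 55 57 56
f 56 57 58
f 56 58 34
f 57 31 59
f 57 59 58
f 58 59 60
f 58 60 34
f 59 31 32
f 59 32 60
f 60 32 33
f 60 33 34
f 62 64 61
f 65 62 61
f 61 64 63
f 63 65 61
f 62 68 64
f 66 62 65
f 66 68 62
f 64 68 63
f 67 65 63
f 63 68 67
f 67 66 65
f 68 66 67
f 70 72 69
f 73 70 69
f 69 72 71
f 71 73 69
f 70 76 72
f 74 70 73
f 74 76 70
f 72 76 71
f 75 73 71
f 71 76 75
f 75 74 73
f 76 74 75
f 78 80 77
f 81 78 77
f 77 80 79
f 79 81 77
f 78 84 80
f 82 78 81
f 82 84 78
f 80 84 79
f 83 81 79
f 79 84 83
f 83 82 81
f 84 82 83

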